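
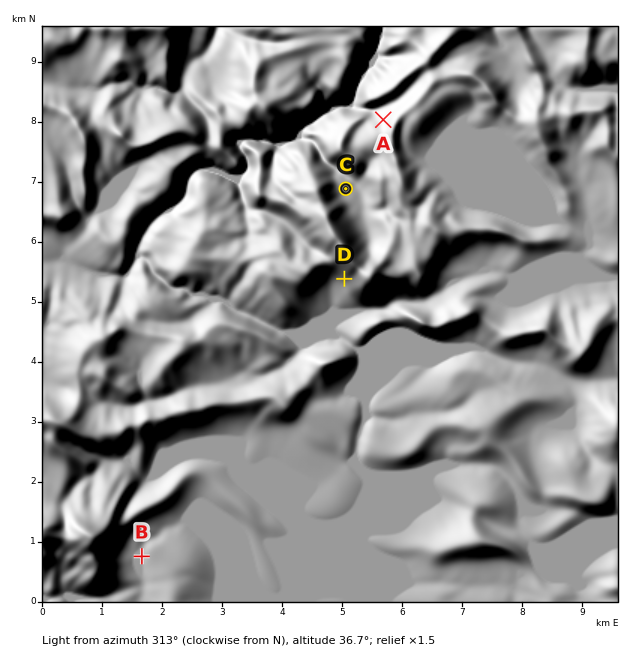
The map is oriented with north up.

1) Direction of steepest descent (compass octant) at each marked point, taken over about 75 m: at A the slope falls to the NW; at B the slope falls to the W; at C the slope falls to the NE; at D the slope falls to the SW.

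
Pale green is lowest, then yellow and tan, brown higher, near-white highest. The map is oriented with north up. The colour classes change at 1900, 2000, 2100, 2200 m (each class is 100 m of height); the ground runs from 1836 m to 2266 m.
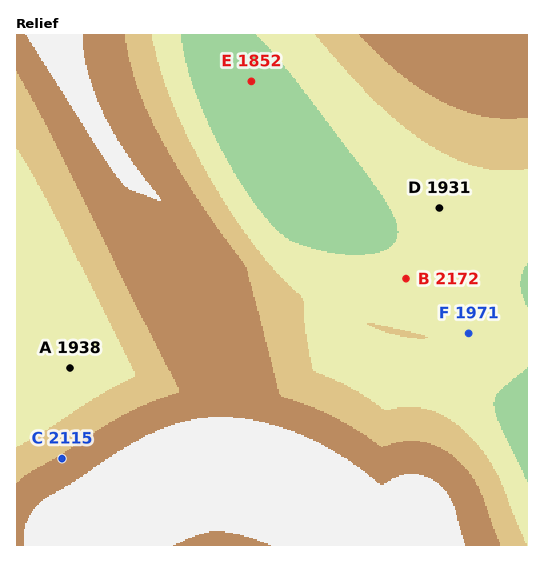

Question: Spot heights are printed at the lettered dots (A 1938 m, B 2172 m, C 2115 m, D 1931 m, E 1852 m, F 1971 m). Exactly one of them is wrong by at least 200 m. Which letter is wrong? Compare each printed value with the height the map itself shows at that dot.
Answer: B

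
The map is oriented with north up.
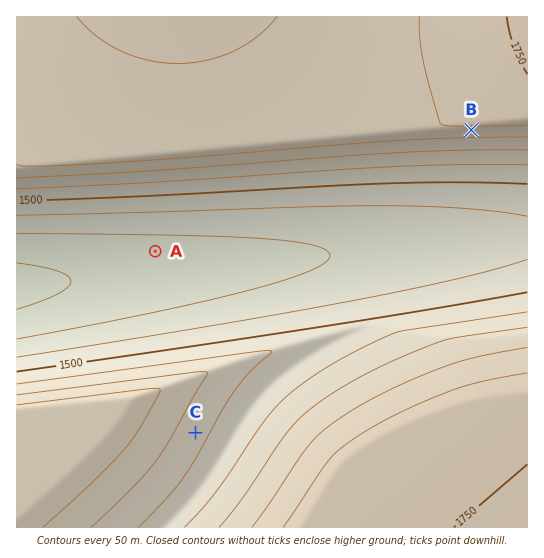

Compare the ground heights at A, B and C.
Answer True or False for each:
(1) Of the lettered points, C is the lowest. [False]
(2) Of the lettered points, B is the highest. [True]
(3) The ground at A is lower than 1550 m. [True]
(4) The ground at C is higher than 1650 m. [False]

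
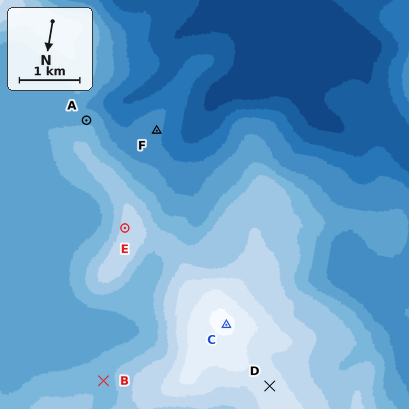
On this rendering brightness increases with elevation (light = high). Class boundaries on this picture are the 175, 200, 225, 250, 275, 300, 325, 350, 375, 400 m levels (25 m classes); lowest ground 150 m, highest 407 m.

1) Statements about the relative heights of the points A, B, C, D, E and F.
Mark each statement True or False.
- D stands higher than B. True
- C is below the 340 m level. False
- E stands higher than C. False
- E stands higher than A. True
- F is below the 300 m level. True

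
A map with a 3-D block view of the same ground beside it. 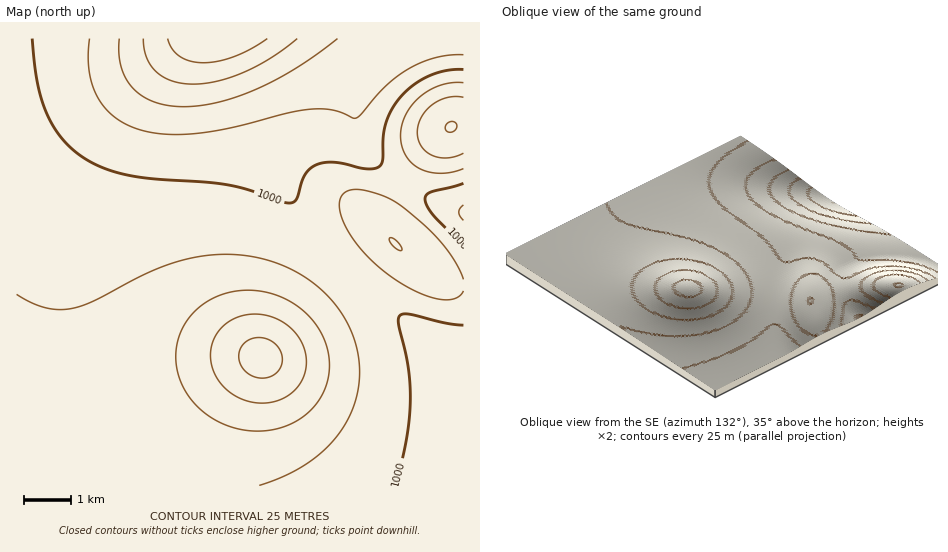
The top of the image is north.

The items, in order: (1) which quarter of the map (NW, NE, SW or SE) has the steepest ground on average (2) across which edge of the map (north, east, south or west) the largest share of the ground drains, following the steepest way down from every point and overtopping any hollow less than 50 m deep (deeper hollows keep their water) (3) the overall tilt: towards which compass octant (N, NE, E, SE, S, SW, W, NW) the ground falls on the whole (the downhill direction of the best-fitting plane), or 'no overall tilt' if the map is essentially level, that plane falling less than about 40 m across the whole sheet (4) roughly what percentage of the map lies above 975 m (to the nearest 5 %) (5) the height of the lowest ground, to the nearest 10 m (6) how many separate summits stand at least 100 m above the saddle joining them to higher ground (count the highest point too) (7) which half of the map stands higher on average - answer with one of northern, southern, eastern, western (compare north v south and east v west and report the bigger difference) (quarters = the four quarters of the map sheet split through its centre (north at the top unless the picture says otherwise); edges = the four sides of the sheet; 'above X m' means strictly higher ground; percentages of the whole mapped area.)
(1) The north-east quarter is the steepest part of the map.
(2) Drainage is mainly to the north: more ground falls towards that edge than towards any other.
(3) On the whole the ground falls towards the north.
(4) Roughly 85 % of the ground is higher than 975 m.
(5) The lowest point is down at roughly 880 m.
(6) There is 1 summit with 100 m or more of prominence.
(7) On average the southern half of the map is the higher ground.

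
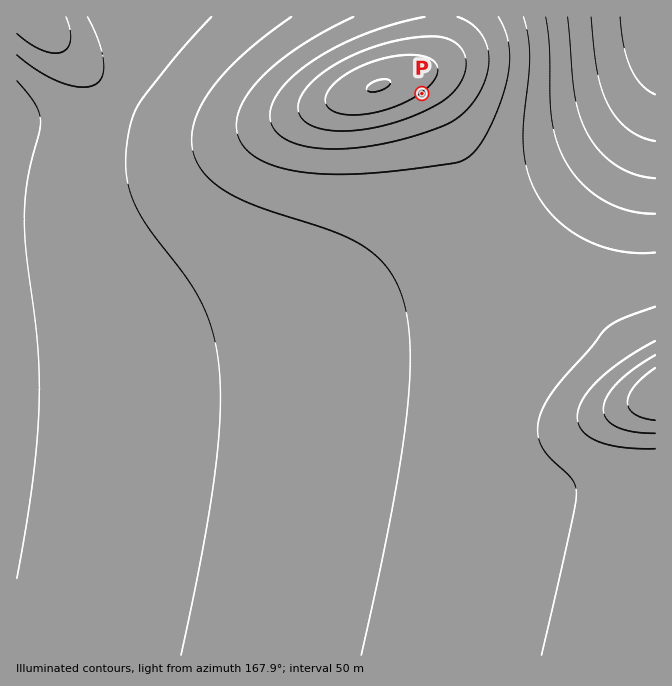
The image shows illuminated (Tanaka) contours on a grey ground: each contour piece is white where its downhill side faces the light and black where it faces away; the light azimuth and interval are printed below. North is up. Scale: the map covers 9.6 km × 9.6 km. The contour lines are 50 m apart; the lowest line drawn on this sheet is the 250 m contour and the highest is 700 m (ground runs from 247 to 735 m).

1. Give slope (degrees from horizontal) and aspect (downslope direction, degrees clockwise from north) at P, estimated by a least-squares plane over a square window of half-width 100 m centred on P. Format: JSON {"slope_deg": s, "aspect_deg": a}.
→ {"slope_deg": 10, "aspect_deg": 325}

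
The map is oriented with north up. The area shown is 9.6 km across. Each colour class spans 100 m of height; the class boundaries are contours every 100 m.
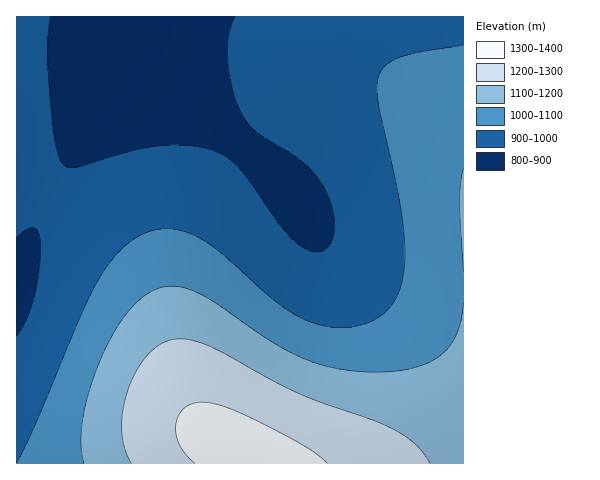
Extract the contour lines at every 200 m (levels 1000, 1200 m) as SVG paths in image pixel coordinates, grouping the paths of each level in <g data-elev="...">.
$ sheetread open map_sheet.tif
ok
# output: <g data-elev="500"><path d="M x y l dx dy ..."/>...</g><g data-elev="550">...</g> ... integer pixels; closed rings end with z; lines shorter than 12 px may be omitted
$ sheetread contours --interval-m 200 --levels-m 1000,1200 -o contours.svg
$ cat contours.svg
<g data-elev="1000"><path d="M463 45l-43 7-20 5-14 9-8 11-1 11 1 14 21 95 6 51-1 21-3 17-6 14-9 12-15 9-17 6-20 0-20-4-16-7-18-11-57-50-24-17-14-6-13-3-13 0-13 4-14 7-12 11-12 14-11 17-18 38-45 107-17 36"/></g><g data-elev="1200"><path d="M430 463l-7-10-8-9-23-16-20-8-74-27-90-48-15-5-13-1-15 3-13 9-12 14-10 20-7 22-1 21 2 19 7 16"/></g>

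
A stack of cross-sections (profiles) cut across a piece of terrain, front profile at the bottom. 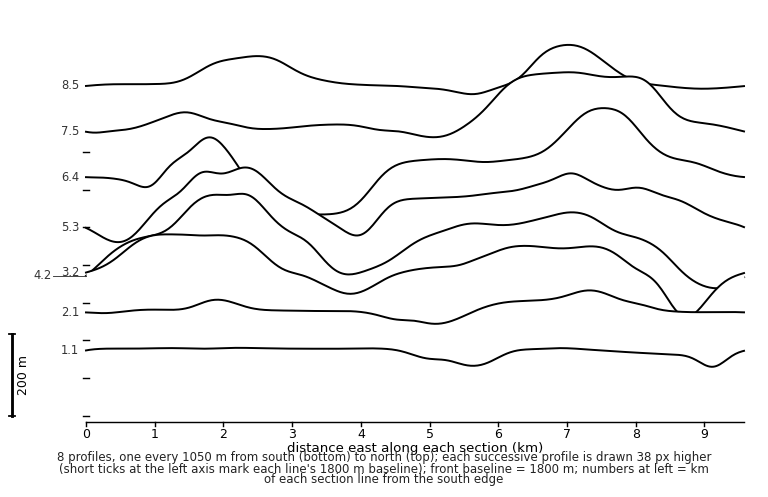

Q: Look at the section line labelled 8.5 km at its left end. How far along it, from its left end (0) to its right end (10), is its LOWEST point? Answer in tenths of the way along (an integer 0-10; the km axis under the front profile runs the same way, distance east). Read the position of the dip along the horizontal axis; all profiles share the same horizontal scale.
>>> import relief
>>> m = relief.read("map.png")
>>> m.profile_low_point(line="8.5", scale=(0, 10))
6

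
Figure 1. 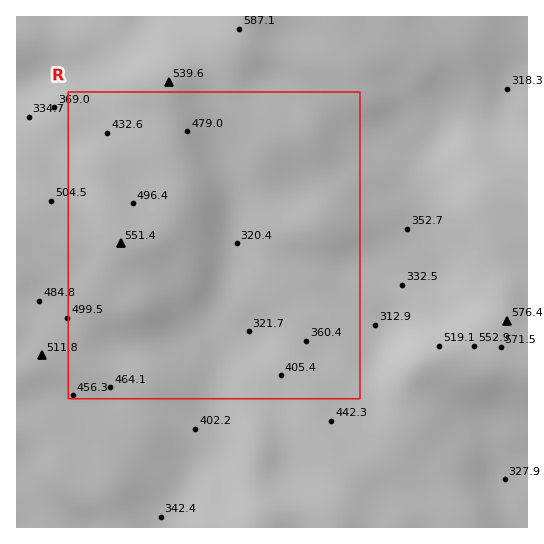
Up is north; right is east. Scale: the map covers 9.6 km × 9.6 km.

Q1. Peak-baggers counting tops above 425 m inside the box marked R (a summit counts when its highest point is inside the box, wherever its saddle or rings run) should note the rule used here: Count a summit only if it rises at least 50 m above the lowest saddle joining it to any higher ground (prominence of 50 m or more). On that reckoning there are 1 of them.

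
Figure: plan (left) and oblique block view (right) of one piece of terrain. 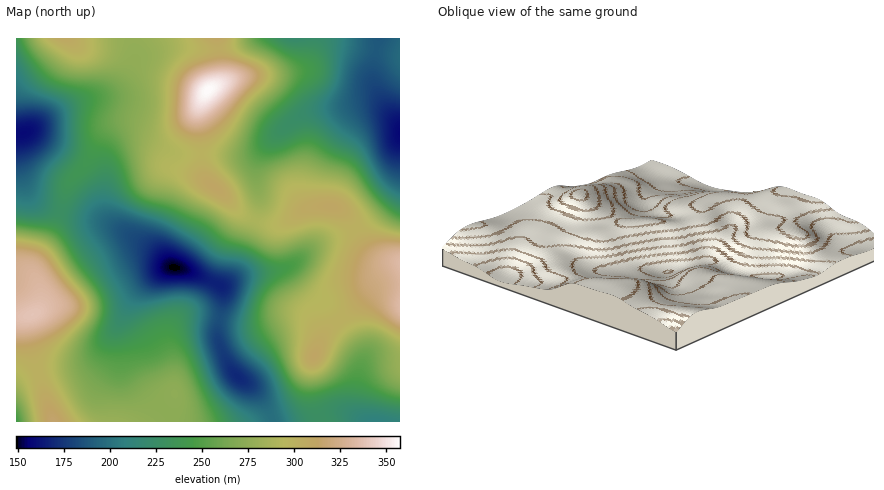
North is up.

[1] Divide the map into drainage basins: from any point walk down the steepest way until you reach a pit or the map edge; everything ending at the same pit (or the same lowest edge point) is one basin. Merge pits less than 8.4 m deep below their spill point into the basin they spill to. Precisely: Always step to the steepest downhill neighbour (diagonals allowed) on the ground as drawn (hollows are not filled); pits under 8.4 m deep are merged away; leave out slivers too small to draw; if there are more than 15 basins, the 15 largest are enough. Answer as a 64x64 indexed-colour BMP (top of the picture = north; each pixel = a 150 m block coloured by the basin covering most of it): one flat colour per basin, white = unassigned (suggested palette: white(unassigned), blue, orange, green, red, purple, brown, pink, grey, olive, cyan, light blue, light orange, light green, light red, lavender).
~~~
<image width="64" height="64" href="data:image/bmp;base64,Qk12CAAAAAAAAHYAAAAoAAAAQAAAAEAAAAABAAQAAAAAAAAIAAATCwAAEwsAABAAAAAAAAAA////ALR3HwAOf/8ALKAsACgn1gC9Z5QAS1aMAMJ34wB/f38AIr28AM++FwDox64AeLv/AIrfmACWmP8A1bDFAGZmZhERERERERERFERERERERERERBEREREVVVVVVVVVZmZmERERERERERERREREREREREREREEREVVVVVVVVVVmZmEREREREREREREUREREREREREREREERVVVVVVVVVWZmYRERERERERERERFERERERERERERERBFVVVVVVVVVZmZhEREREREREREREUREREREREREREREEVVVVVVVVVVmZhERERERERERERERREREREREREREREQRVVVVVVVVVWZmERERERERERERERFERERERERERERERBVVVVVVVVVVZmYREREREREREREREURERERERERERERERVVVVVVVVVVmZhERERERERERERERRERERERERERERERFVVVVVVVVVWZhERERERERERERERFEREREREREREREREVVVVVVVVVVZmEREREREREREREREURERERERERERERERFVVVVVVVVVmYRERERERERERERERREREREREREREREREVVVVVVVVVWZhERERERERERERERFERERERERERERERERVVVVVVVVVZhEREREREREREREREUREREREREREREREREVVVVVVVVVmERERERERERERERERRERERERERERERERERVVVVVVVVWYRERERERERERERERFEREREREREREREREQRVVVVVVVVZhERERERERERERERERRERERERBFEREREQREVVVVVVVU2EREREREREREREREREUREQRERERERREQREREVVVVVVTMzERERERERERERERERERERERERERERERERERFVVVVVMzMRERERERERERERERERERERERERERERERERERVVVVUzMxEREREREREREREREREREREREREREREREREREVVVVTMzERERERERERERERERERERERERERERERERERERFVVVMzMRERERERERERERERERERERERERERERERERERERFVUzMRERERERERERERERERERERERERERERERERERERERETMxERERERERERERERERERERERERERERERERERERERERMzEREREREREREREREREREREREREREREREREREREREREzMRERERERERERERERERERERERERERERERERERERERETMzERERERERERERERERERERERERERERERERERERESIiMzMRERERERERERERERERERERERERERERERERERESIiIzMzERERERERERERERERERERERERERERERERERESIiIjMzMRERERERERERERERERERERERERERERERERERIiIiMzMzERERERERERERERERERERERERERERERERERIiIiIzMzMREREREREREREREREREREREREREREREREREiIiIjMzMzERERERERERERERERERERERIiIhEREREREiIiIiMzMzMRERERERERERERERERERESIiIiIhEREREiIiIiIzMzMzERERERERERERERERERESIiIiIiIREREiIiIiIjMzMzMRERERERERERERERERESIiIiIiIiIiIiIiIiIiMzMzMxERERERERERERERERESIiIiIiIiIiIiIiIiIiIzMzMzERERERERERERERERESIiIiIiIiIiIiIiIiIiIjMzMzMxERERERERERERERESIiIiIiIiIiIiIiIiIiIiMzMzMzERERERERERERERESIiIiIiIiIiIiIiIiIiIiIzMzMzMxERERERERERERESIiIiIiIiIiIiIiIiIiIiIjMzMzMzMRERERERERERERIiIiIiIiIiIiIiIiIiIiIiMzMzMzMzEREREREREREREiIiIiIiIiIiIiIiIiIiIiIzMzMzMzMxERERERERERESIiIiIiIiIiIiIiIiIiIiIjMzMzMzMzERERERERERERIiIiIiIiIiIiIiIiIiIiIiMzMzMzMzMxEREREREREREiIiIiIiIiIiIiIiIiIiIiIzMzMzMzMzERERERERERESIiIiIiIiIiIiIiIiIiIiIjMzMzMzMzMxERERERERERIiIiIiIiIiIiIiIiIiIiIiMzMzMzMzMzMxERMzMxEREiIiIiIiIiIiIiIiIiIiIiIzMzMzMzMzMzMzMzMzMxEiIiIiIiIiIiIiIiIiIiIiIjMzMzMzMzMzMzMzMzMzMyIiIiIiIiIiIiIiIiIiIiIiMzMzMzMzMzMzMzMzMzMzIiIiIiIiIiIiIiIiIiIiIiIzMzMzMzMzMzMzMzMzMzMyIiIiIiIiIiIiIiIiIiIiIjMzMzMzMzMzMzMzMzMzMzIiIiIiIiIiIiIiIiIiIiIiMzMzMzMzMzMzMzMzMzMzMyIiIiIiIiIiIiIiIiIiIiIzMzMzMzMzMzMzMzMzMzMzMyIiIiIiIiIiIiIiIiIiIjMzMzMzMzMzMzMzMzMzMzMzIiIiIiIiIiIiIiIiIiIiMzMzMzMzMzMzMzMzMzMzMzMiIiIiIiIiIiIiIiIiIiIzMzMzMzMzMzMzMzMzMzMzMyIiIiIiIiIiIiIiIiIiIjMzMzMzMzMzMzMzMzMzMzMzIiIiIiIiIiIiIiIiIiIiMzMzMzMzMzMzMzMzMzMzMzMiIiIiIiIiIiIiIiIiIiIzMzMzMzMzMzMzMzMzMzMzMyIiIiIiIiIiIiIiIiIiIjMzMzMzMzMzMzMzMzMzMzMzIiIiIiIiIiIiIiIiIiIi"/>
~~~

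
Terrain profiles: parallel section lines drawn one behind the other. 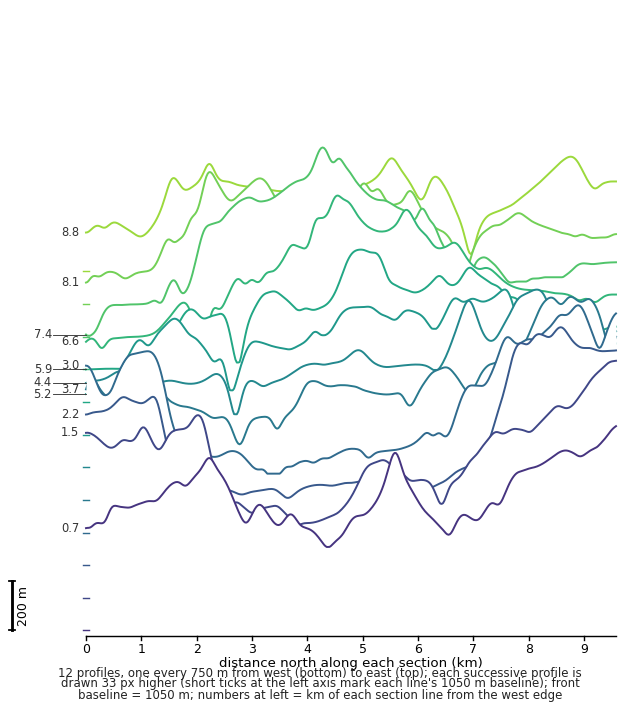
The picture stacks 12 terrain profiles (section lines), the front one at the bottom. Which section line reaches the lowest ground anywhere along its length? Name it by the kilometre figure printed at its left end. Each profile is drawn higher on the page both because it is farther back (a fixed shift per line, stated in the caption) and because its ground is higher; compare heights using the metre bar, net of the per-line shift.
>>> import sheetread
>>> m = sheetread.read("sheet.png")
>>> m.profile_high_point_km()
7.4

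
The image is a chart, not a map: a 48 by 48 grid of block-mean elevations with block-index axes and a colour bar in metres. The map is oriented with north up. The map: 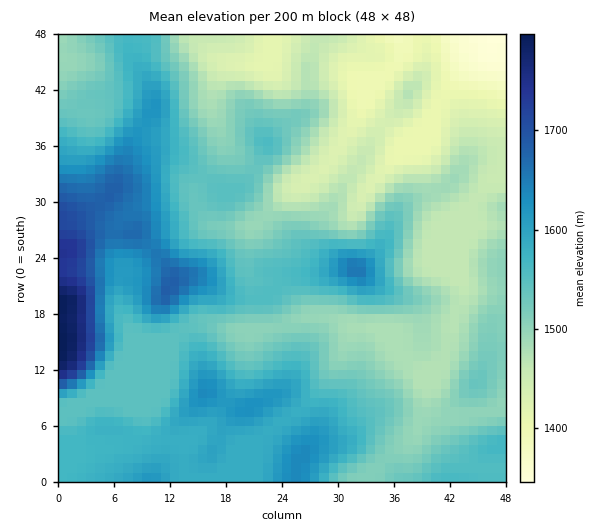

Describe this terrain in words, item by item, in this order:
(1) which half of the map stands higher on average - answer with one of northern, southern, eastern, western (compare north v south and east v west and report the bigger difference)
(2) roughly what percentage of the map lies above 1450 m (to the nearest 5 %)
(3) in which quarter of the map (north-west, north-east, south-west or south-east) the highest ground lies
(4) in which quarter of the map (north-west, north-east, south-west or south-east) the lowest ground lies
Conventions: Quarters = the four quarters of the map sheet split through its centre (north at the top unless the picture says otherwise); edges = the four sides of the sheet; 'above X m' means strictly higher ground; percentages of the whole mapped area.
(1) On average the western half of the map is the higher ground.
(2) About 85 % of the map lies above 1450 m.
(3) The highest point lies in the south-west quarter of the map.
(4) The lowest ground is in the north-east quarter.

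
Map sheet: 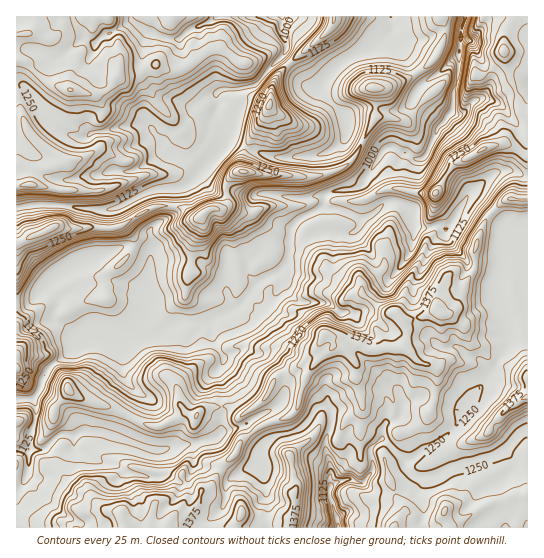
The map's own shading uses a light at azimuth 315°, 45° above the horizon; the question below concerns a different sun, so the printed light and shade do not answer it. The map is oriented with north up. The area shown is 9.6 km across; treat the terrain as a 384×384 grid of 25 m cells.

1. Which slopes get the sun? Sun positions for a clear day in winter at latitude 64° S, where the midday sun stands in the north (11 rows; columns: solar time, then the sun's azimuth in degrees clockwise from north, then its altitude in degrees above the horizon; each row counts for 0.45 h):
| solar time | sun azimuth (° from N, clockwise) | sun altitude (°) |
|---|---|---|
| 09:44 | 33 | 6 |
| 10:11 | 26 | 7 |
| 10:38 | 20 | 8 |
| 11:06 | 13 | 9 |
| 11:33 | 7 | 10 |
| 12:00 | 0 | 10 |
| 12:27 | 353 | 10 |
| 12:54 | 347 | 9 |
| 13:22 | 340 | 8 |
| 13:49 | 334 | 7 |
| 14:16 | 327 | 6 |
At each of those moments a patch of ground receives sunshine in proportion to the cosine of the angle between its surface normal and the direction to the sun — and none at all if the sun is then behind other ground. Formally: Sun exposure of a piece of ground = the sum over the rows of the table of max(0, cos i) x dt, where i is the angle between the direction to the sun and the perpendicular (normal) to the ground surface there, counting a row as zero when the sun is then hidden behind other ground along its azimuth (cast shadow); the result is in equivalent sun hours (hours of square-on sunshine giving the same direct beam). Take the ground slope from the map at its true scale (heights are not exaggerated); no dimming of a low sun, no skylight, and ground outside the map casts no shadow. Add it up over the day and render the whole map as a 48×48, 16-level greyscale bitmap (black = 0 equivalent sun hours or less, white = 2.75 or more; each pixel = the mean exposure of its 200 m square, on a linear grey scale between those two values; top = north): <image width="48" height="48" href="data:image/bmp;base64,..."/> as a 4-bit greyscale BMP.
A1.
<image width="48" height="48" href="data:image/bmp;base64,Qk32BAAAAAAAAHYAAAAoAAAAMAAAADAAAAABAAQAAAAAAIAEAAATCwAAEwsAABAAAAAAAAAAAAAAABEREQAiIiIAMzMzAERERABVVVUAZmZmAHd3dwCIiIgAmZmZAKqqqgC7u7sAzMzMAN3d3QDu7u4A////AEREVTMiRUVDJGYxNEQiEhRUZkNCNSNDQ1VoUjM1ZlV1Mkdld3YzQwM0Z0ZmNFMjQ1VleWast2VoYzV5aGM0YhEjRXZXlldkM2ZVd3q9y++5hUaqhlVDMVeVNFVol1RnZkZEasp2q5mkmnNnZWZ1MAEFRVVVVmREVjU0Z6u4NHiah2IDRERlIAASRWMiREVDRHWGVmRWq5iLmKgRMyNDIANCRjVTIRATMxIlRUVnYxATWKtyEnxgEBIjchI1QgAAIzMgM0QyEAAAATaWABN2JDIhIiESVmMAAhEwAAAAATQAERIlYgAUQzIiJlMRJXhQAaVDEAABSbuCQzNiFoQCQ0MSI0MjRFiTAGVHAAJHqoZFmlV6UDYxERIzIzRjM0WLUAFXE2irtiE2jLuHlSNBABI0MiIzIzRXmAIneImachA2aMuXZzJBABAiEREBEjNEMyIX/8qod1V5ZFiXeYMyABMhAAABEBIzV2MDzdqGaLvdtTVoq7hkEAIgAAJWMzMleWRWRFVERq7KqoM3VHlUIhQSESVndBFEWMh2MzMzNEVUVmeHmXmoM0aZd1VBABVURYyUIjMzMzNEREVnmampmd7FYzMAACNERIMhESIiMzIiIzRDR4m+/chYIUMAElNERCAAEhABMzIgARIzNGWM6xATiJlkZEZURAAAASIzMiIiESIiM1lRA1Eo/odnZURERAAAAAEzIiISEBIiNERmZohpm4iWRTM0RAAAAAAAESIjEBEjIzNERGeYOMioRFI0RAAAAAAAABEkIQASISMkVnq4Q7mbuXM0RAAAAAAAAAARAAAAEiI2iay2VEuO/SM0RBAAAAAAAAAAAAAAASImqru1ZUd6yYM0RJYgAAAAAAAAAAAAAAAjREV6hlViJqYzM63aeqipMAAjEQAAAAACIjRZqFMQA5khATAlYQACmBAGthEAAAAAEjETdxAgAEtQAAAAAAAABdy97/kwAAAAABIQAAAQAASkEgACMzMgABV4rKQAAAAAABN3MTaFEAA8zYiHVnm6YQASR4UAAAABAAAmrdzLIAAEulYxAAEjJ5dkNHuIru3MuDASRWaKUAAAAFVUVSECY1VEQ0r/tSI1isUQE0NqpiAAAVM3u6U1eFMzNDWVEAAAA3ogAAAp7+chFTOJZWiGREMyNERUAAAAEjZQAAEmrM3IZTdzIQATRCETRERGEAATRDNRAAIheJmHhFcyEAEREQAkQzM2UBWrpiERE1QgJVeJU2UhAAAhAAJTMyIkhG3blRAAATQAEQN2NVIQACMQABIAESERiphkQhAAABNBEgABNSAUaHZBEQAAAAAALIQAEkd3ZSAlExADNAFWdmVEQxARAAAABrEAATnf7bMCQ2QSMyREVVVFRVRWMQAjMYYAABWc3JhAM3gwE2UzRUdmZohnZCJ7tylQAAI1ZlZ0EohCNBAiNGOHh4lmd2Z5mJWZEAAjRERnMlRoZFRFRBEGhjEASJd3Z4VpoQATNEMSQjFWRFVEUyITUhIhAYy6qoh2dSESREMyIoI1Qw=="/>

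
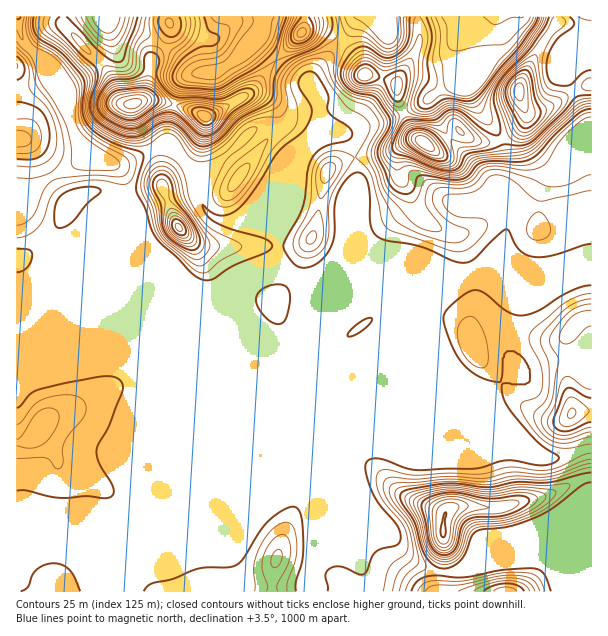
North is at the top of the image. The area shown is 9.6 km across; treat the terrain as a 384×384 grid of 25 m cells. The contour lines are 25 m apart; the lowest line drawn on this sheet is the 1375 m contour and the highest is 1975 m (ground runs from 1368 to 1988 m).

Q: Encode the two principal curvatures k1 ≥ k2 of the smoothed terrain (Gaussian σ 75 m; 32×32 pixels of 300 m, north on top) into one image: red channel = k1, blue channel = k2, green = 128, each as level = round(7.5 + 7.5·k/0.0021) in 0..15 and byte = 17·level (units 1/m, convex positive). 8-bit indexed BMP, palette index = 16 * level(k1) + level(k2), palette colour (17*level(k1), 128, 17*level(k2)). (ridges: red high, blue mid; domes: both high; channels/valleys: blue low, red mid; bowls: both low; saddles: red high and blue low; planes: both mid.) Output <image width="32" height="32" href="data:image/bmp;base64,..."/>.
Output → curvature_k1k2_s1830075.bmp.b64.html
<image width="32" height="32" href="data:image/bmp;base64,Qk02CAAAAAAAADYEAAAoAAAAIAAAACAAAAABAAgAAAAAAAAEAAATCwAAEwsAAAABAAAAAAAAAIAAABGAAAAigAAAM4AAAESAAABVgAAAZoAAAHeAAACIgAAAmYAAAKqAAAC7gAAAzIAAAN2AAADugAAA/4AAAACAEQARgBEAIoARADOAEQBEgBEAVYARAGaAEQB3gBEAiIARAJmAEQCqgBEAu4ARAMyAEQDdgBEA7oARAP+AEQAAgCIAEYAiACKAIgAzgCIARIAiAFWAIgBmgCIAd4AiAIiAIgCZgCIAqoAiALuAIgDMgCIA3YAiAO6AIgD/gCIAAIAzABGAMwAigDMAM4AzAESAMwBVgDMAZoAzAHeAMwCIgDMAmYAzAKqAMwC7gDMAzIAzAN2AMwDugDMA/4AzAACARAARgEQAIoBEADOARABEgEQAVYBEAGaARAB3gEQAiIBEAJmARACqgEQAu4BEAMyARADdgEQA7oBEAP+ARAAAgFUAEYBVACKAVQAzgFUARIBVAFWAVQBmgFUAd4BVAIiAVQCZgFUAqoBVALuAVQDMgFUA3YBVAO6AVQD/gFUAAIBmABGAZgAigGYAM4BmAESAZgBVgGYAZoBmAHeAZgCIgGYAmYBmAKqAZgC7gGYAzIBmAN2AZgDugGYA/4BmAACAdwARgHcAIoB3ADOAdwBEgHcAVYB3AGaAdwB3gHcAiIB3AJmAdwCqgHcAu4B3AMyAdwDdgHcA7oB3AP+AdwAAgIgAEYCIACKAiAAzgIgARICIAFWAiABmgIgAd4CIAIiAiACZgIgAqoCIALuAiADMgIgA3YCIAO6AiAD/gIgAAICZABGAmQAigJkAM4CZAESAmQBVgJkAZoCZAHeAmQCIgJkAmYCZAKqAmQC7gJkAzICZAN2AmQDugJkA/4CZAACAqgARgKoAIoCqADOAqgBEgKoAVYCqAGaAqgB3gKoAiICqAJmAqgCqgKoAu4CqAMyAqgDdgKoA7oCqAP+AqgAAgLsAEYC7ACKAuwAzgLsARIC7AFWAuwBmgLsAd4C7AIiAuwCZgLsAqoC7ALuAuwDMgLsA3YC7AO6AuwD/gLsAAIDMABGAzAAigMwAM4DMAESAzABVgMwAZoDMAHeAzACIgMwAmYDMAKqAzAC7gMwAzIDMAN2AzADugMwA/4DMAACA3QARgN0AIoDdADOA3QBEgN0AVYDdAGaA3QB3gN0AiIDdAJmA3QCqgN0Au4DdAMyA3QDdgN0A7oDdAP+A3QAAgO4AEYDuACKA7gAzgO4ARIDuAFWA7gBmgO4Ad4DuAIiA7gCZgO4AqoDuALuA7gDMgO4A3YDuAO6A7gD/gO4AAID/ABGA/wAigP8AM4D/AESA/wBVgP8AZoD/AHeA/wCIgP8AmYD/AKqA/wC7gP8AzID/AN2A/wDugP8A/4D/AHeHh4eHd4eIh4iIh3aGpnV2h4eGhpeotqS1x9i3hHd3h4eHh4eHh4d3h4eHhpe4hoWHh4eHhpKwkHSDg4SGh3d3h4eHd3d3d3eHh3d2h7iXhod3h4dzo/vWcneHh4d3h4d3d4eHh4eHh4eHd4eFp6eGd4eHdWOG+bVRgoKEh4eHh3d3h4eHh4eHh4d3h4eGl4eHh4aDldb69/X4+MaThYeHh4eHh4iHh4eHh4eHh4eHh4d3hbbm1rjItqbI6PfGhneHiIeHh4eHh4eHh4d3h4eHh4eWt4Vzg4JzdJWFdbbYh4aHh3d3d3eHh4eHh4eHh4eHh5eGdXaGhnaFhXRygZOnmId3h4d3d4eHh4eHh4eHh4eHh4eHd4d3d4eHhKamdIa4l4eIh3d3d4eHh4eHh4d3d3d3d4eHh4eHh4Wmt9q2hpeXl4eHh4eHh4eHh4eHd3eHh4eHh4eHh3eGl5Z1uKeHhoaHl4eHh4eHh4eHh4eHh4eHh4eHh4eHhoaHdna3dod3d3aGh4eHh4eHh4eHd4eHh4d3d4d3h4Wnl3d2hqZ2h4eHd4eHh4eHh4eHh4eHh4eHh4eHd3eGlqiHdoaXl4aHh4eHh4eHh4eHh3eHh4eHh4eXh4eHd4aYmIeHlpe4l4eHh4d3d3eHh3d3d4eHmIeHh4eHl4eHh4iIh4d2hZe4h4eHh4eHd4eHh4eHh5iIh3d3h4eHh4eHh4eHd3eGhZaGh4eIiIeHd3eEpoZ2hoeGhoeHh4d3d3d2h4eHh4eHhqiHd4eHh4eHcrS2h4eGdpamhYeHh3d2hYaGd4eHh4d3h5eHh4d3h4K098Wml5eGpsqVh4eGhoanqJeGhpiIh4d2hqeGd3d3gfr5gXR2h4eFx5aGhpeXuLeXl5eGmIiHh3eGqaiGh4WE9IKCpoSHd3a2lXaFlqamdXSFh3eHhnZ3h4WWqLino9npc4W4yISHdqW2dHSnyIRxk5R1doaHh4eGhpV0hHN0xsaDdIXIpnaHpeqUg6ajgMf3hFOElJaYl6iol3WDgpKhg5HDkITHhXaFpZWj5+X5+cPF1re2g3V3qJiWkZOl1oJAhPmlcISnhoeGdnRz+PvC19eixemFcnWHqIOg5+r7tsH2/faUgpSXhoaGZHPwcaTqooKm6eemU5aWdIDY+/r688WW1Pn4pYWGhKNztvhRoYKBxfrXlObVtnR0YrHFg+JhUHFipvaVZGWU+Pv06ZWGdXOS6vhjdbi2cXKn9YOE6KV1dZNylfWUcpO16ZPmpoWGl4GU9oR3hoCltvimg6e1xaemqIRzpPnGo6S1UoP4hXWGhnK25nWHsNrZtmRkhrfLuJWXp5WC+Oi2hIR1lPiVlqiWhmL32MY="/>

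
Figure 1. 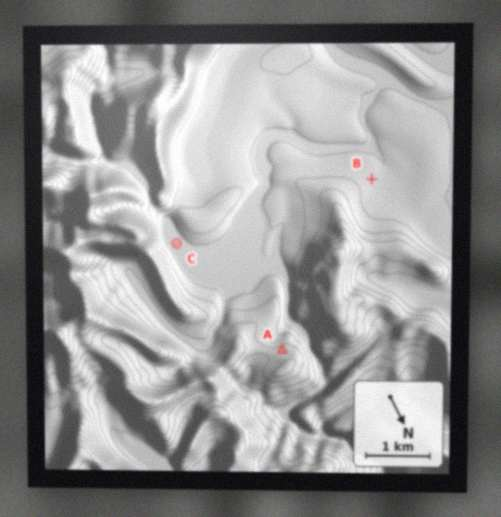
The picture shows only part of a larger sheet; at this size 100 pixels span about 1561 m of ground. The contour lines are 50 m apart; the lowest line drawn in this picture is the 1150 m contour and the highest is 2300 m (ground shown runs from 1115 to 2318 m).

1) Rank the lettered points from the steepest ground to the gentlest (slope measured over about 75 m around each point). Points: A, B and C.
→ A B C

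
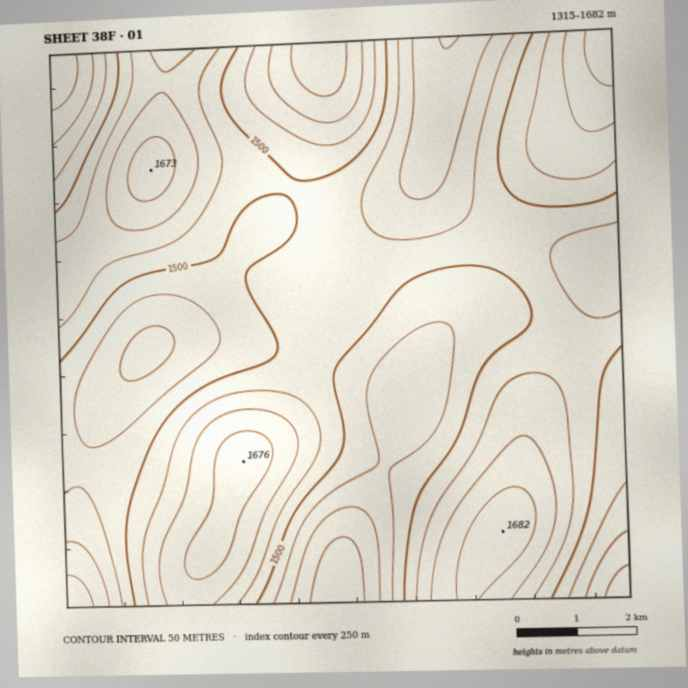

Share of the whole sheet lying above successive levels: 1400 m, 92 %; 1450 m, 78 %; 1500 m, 57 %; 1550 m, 31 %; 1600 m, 15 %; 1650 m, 4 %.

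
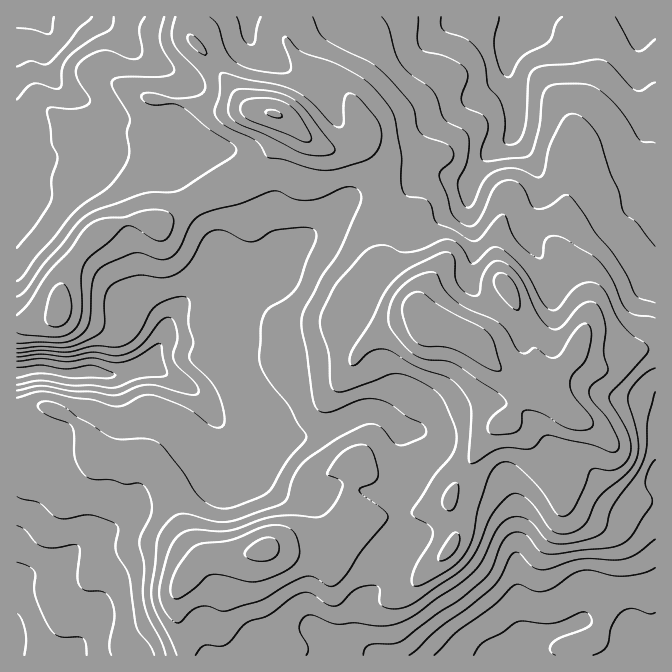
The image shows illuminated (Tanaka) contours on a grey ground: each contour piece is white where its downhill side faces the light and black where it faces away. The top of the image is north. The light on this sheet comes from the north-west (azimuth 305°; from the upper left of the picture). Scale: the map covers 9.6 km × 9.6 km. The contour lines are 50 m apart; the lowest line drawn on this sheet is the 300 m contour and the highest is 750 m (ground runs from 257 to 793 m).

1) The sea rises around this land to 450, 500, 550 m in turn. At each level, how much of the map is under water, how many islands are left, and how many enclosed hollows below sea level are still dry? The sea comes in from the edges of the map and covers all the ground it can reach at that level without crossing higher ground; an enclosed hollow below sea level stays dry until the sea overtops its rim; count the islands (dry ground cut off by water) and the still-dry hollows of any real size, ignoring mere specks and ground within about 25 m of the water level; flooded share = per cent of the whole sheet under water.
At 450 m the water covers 24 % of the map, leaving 0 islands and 0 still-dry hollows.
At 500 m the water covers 45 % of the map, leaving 0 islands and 0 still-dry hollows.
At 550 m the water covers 61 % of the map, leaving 0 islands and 0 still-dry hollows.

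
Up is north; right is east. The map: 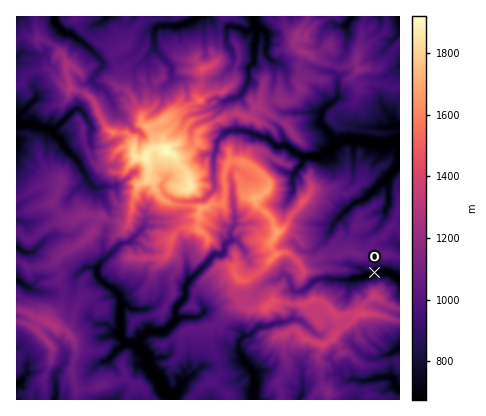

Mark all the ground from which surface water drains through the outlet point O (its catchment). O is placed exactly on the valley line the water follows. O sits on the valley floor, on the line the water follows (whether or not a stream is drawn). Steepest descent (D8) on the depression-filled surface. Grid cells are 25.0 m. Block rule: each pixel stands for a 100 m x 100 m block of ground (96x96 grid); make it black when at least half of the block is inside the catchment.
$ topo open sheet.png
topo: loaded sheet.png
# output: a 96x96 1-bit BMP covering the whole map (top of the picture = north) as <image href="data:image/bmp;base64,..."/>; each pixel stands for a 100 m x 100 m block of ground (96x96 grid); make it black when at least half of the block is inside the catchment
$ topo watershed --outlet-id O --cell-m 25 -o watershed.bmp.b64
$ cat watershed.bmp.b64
<image width="96" height="96" href="data:image/bmp;base64,Qk2+BAAAAAAAAD4AAAAoAAAAYAAAAGAAAAABAAEAAAAAAIAEAAATCwAAEwsAAAIAAAAAAAAA////AAAAAAAAAAAAAAAAAAAAAAAAAAAAAAAAAAAAAAAAAAAAAAAAAAAAAAAAAAAAAAAAAAAAAAAAAAAAAAAAAAAAAAAAAAAAAAAAAAAAAAAAAAAAAAAAAAAAAAAAAAAAAAAAAAAAAAAAAAAAAAAAAAAAAAAAAAAAAAAAAAAAAAAAAAAAAAAAAAAAAAAAAAAAAAAAAAAAAAAAAAAAAAAAAAAAAAAAAAAAAAAAAAAAAAAAAAAAAAAAAAAAAAAAAAAAAAAAAAAAAAAAAAAAAAAAAAAAAAAAAAAAAAAAAAAAAAAAAAAAAAAAAAAAAAAAAAAAAAAAAAAAAAAAAAAAAAAAAAAAAAAAAAAAAAAAAAAA/AAAAAAAAAAAEAAB/gAAAAAAAAAA/gAD/gAAAAAAAAAA/z+H/wAAAAAAAAAA/////4AAAAAAAAAB/////8AAAAAAAAAB/////+AAAAAAAAAB/////+AAAAAAAAAA/////+AAAAAAAAAAH////8AAAAAAAAAAD////8AAAAAAAAAAA////4AAAAAAAAAAA////wAAAAAAAAAAAf///wAAAAAAAAAAAPwP/wAAAAAAAAAAAHgAeAAAAAAAAAAAAAAAAAAAAAAAAAAAAAAAAAAAAAAAAAAAAAAAAAAAAAAAAAAAAAAAAAAAAAAAAAAAAAAAAAAAAAAAAAAAAAAAAAAAAAAAAAAAAAAAAAAAAAAAAAAAAAAAAAAAAAAAAAAAAAAAAAAAAAAAAAAAAAAAAAAAAAAAAAAAAAAAAAAAAAAAAAAAAAAAAAAAAAAAAAAAAAAAAAAAAAAAAAAAAAAAAAAAAAAAAAAAAAAAAAAAAAAAAAAAAAAAAAAAAAAAAAAAAAAAAAAAAAAAAAAAAAAAAAAAAAAAAAAAAAAAAAAAAAAAAAAAAAAAAAAAAAAAAAAAAAAAAAAAAAAAAAAAAAAAAAAAAAAAAAAAAAAAAAAAAAAAAAAAAAAAAAAAAAAAAAAAAAAAAAAAAAAAAAAAAAAAAAAAAAAAAAAAAAAAAAAAAAAAAAAAAAAAAAAAAAAAAAAAAAAAAAAAAAAAAAAAAAAAAAAAAAAAAAAAAAAAAAAAAAAAAAAAAAAAAAAAAAAAAAAAAAAAAAAAAAAAAAAAAAAAAAAAAAAAAAAAAAAAAAAAAAAAAAAAAAAAAAAAAAAAAAAAAAAAAAAAAAAAAAAAAAAAAAAAAAAAAAAAAAAAAAAAAAAAAAAAAAAAAAAAAAAAAAAAAAAAAAAAAAAAAAAAAAAAAAAAAAAAAAAAAAAAAAAAAAAAAAAAAAAAAAAAAAAAAAAAAAAAAAAAAAAAAAAAAAAAAAAAAAAAAAAAAAAAAAAAAAAAAAAAAAAAAAAAAAAAAAAAAAAAAAAAAAAAAAAAAAAAAAAAAAAAAAAAAAAAAAAAAAAAAAAAAAAAAAAAAAAAAAAAAAAAAAAAAAAAAAAAAAAAAAAAAAAAAAAAAAAAAAAAAAAAAAAAAAAAAAAAAAAAAAAAAAAAAAAAAAAAAAAAAAAAAAAAAAAAAAAAAAAAAAA="/>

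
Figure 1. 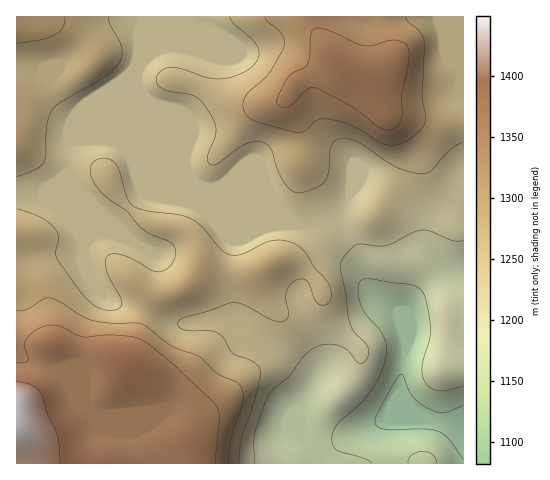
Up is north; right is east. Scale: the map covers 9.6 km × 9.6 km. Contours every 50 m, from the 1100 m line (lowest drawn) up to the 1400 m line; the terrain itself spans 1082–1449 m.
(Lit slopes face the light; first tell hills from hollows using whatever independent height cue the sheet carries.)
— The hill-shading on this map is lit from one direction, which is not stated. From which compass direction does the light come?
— NW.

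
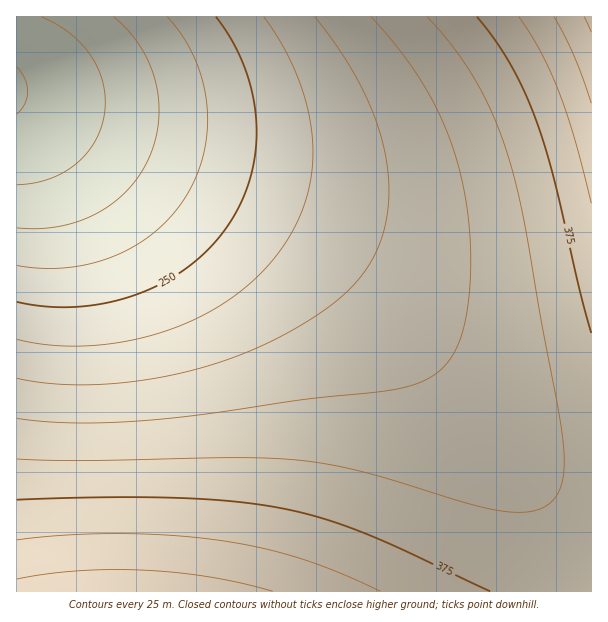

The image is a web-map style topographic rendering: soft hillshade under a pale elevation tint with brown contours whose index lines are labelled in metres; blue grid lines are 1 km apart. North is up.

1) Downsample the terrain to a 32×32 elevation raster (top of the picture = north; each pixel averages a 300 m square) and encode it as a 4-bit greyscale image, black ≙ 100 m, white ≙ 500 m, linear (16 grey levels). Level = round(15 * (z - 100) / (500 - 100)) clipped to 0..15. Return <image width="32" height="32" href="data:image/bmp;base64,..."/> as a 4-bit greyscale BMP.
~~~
<image width="32" height="32" href="data:image/bmp;base64,Qk12AgAAAAAAAHYAAAAoAAAAIAAAACAAAAABAAQAAAAAAAACAAATCwAAEwsAABAAAAAAAAAAAAAAABEREQAiIiIAMzMzAERERABVVVUAZmZmAHd3dwCIiIgAmZmZAKqqqgC7u7sAzMzMAN3d3QDu7u4A////AMzN3d3MzMzMzLu7u6qqqqrMzMzMzMzMy7u7u6qqqqqqvMzMzMy7u7u7u6qqqqqqqru7u7u7u7u7uqqqqqqqmaq7u7u7u7u6qqqqqqqZmZmaqqqqqqqqqqqqqqmZmZmZmqqqqqqqqqqqqpmZmZmZmZqZmZmZmZmZmZmZmZmZmZmamZmZmZmZmZmZmZmZmZmZmoiIiIiJmZmZmZmZmZmZmZqIiIiIiIiIiJmZmZmZmZmaiIiIiIiIiIiIiIiJmZmZqnd3d3d3iIiIiIiIiJmZmap3d3d3d3d4iIiIiIiJmZmqZmZmZnd3d3iIiIiIiZmZqmZmZmZmd3d3eIiIiImZmqpVVVVmZmZ3d3eIiIiJmZqqVVVVVWZmZ3d3eIiIiJmaqkRFVVVVZmZ3d3eIiIiZmqtERERVVVZmZ3d3iIiJmZqrRERERVVWZmd3d3iIiZmaqzMzRERVVWZmd3d4iImZqqszMzRERVVmZnd3eIiJmaq7MzMzRERVVmZ3d3iIiZmquyIzMzREVVZmd3eIiImZqrsiIzM0RFVWZnd3iIiZmqq8IiIzNERVVmZ3d4iImZqrvCIiMzREVVZmd3iIiZmqq7wiIjM0RFVWZ3d4iImZqrvMIiMzNEVVZmd3iIiZmqq7zCIzM0RFVWZnd4iJmaqrvM0zMzREVVZmd3iImZmqu7zN"/>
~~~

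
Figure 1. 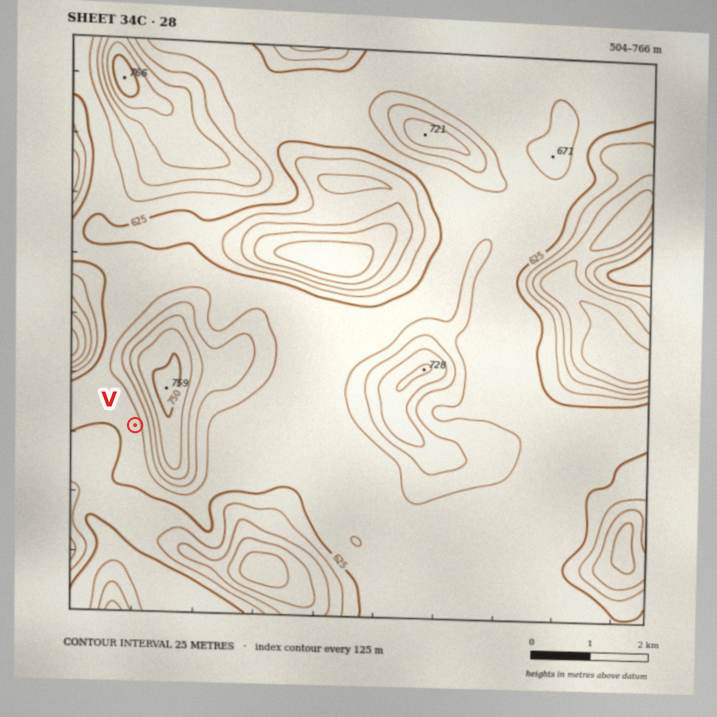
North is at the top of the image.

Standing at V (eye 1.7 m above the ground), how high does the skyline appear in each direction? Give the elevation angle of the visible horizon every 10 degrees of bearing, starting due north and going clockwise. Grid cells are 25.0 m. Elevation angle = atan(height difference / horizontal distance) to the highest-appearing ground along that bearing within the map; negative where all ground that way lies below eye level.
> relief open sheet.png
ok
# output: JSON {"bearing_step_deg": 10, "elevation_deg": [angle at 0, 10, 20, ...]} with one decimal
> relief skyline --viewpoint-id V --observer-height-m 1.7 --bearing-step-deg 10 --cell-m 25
{"bearing_step_deg": 10, "elevation_deg": [4.2, 6.1, 7.8, 9.2, 10.4, 11.2, 11.8, 12.2, 12.3, 12.0, 11.5, 10.7, 9.5, 8.0, 6.1, 3.4, 1.1, -0.0, 0.4, 0.7, -0.3, -0.8, -1.5, -1.4, -1.4, -1.7, -1.2, -0.5, -0.2, -0.2, -0.2, -0.1, -0.1, 0.1, 0.7, 2.1]}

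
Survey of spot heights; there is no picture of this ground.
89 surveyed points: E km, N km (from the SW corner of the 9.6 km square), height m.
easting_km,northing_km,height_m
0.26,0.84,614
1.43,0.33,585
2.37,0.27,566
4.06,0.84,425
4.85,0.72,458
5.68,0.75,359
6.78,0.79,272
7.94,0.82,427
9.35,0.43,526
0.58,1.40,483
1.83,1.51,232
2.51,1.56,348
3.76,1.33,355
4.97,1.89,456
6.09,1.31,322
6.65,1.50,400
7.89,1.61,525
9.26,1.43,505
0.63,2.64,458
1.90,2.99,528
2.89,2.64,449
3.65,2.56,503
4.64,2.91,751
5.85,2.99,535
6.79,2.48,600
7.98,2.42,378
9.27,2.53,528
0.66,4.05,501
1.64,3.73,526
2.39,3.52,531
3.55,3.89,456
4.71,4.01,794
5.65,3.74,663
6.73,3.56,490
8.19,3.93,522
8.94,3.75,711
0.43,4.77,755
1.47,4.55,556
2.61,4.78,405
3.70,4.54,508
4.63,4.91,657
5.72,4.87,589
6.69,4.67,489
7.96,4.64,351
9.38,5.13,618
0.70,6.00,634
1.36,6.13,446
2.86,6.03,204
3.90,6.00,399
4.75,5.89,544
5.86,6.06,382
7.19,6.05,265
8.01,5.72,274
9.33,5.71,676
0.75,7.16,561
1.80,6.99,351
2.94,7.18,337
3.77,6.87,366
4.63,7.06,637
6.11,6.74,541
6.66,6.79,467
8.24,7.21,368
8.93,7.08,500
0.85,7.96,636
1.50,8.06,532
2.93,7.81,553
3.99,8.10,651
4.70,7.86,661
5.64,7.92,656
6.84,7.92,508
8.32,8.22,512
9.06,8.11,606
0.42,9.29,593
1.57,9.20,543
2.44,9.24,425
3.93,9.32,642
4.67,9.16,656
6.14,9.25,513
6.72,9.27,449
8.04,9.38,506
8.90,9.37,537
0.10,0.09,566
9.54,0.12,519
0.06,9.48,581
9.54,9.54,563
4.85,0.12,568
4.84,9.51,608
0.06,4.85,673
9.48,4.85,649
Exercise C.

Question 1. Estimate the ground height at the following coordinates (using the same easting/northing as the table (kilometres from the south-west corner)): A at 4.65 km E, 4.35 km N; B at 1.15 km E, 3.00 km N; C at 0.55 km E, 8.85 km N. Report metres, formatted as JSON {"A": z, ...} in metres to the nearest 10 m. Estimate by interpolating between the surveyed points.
{"A": 780, "B": 470, "C": 580}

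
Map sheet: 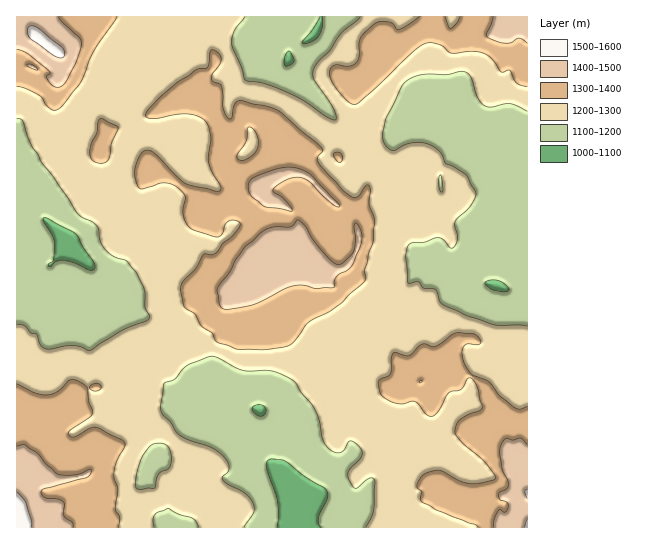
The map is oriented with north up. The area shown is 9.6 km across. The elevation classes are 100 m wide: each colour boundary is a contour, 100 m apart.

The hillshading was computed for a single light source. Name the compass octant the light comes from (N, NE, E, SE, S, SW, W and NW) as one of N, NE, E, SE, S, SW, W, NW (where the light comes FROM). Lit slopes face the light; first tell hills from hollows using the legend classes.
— S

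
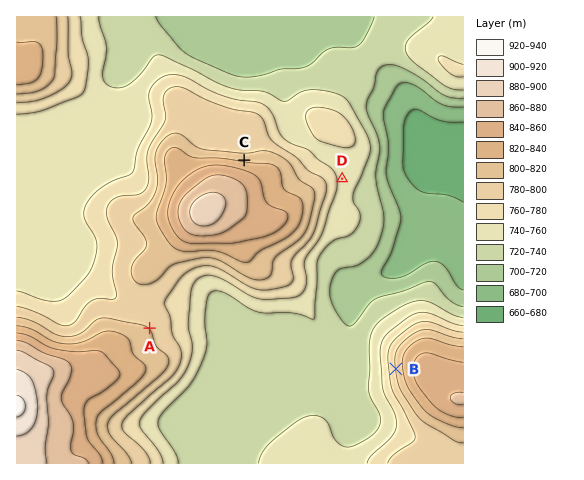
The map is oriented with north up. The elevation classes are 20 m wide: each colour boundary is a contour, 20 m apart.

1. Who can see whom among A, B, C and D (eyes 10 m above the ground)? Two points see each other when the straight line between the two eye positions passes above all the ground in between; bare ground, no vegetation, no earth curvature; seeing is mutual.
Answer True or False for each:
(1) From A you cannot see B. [False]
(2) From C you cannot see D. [True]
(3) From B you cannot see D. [False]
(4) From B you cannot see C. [True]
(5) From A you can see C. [False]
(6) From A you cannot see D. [True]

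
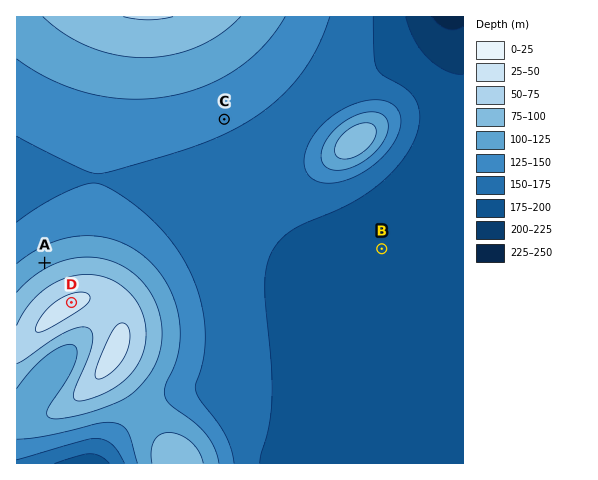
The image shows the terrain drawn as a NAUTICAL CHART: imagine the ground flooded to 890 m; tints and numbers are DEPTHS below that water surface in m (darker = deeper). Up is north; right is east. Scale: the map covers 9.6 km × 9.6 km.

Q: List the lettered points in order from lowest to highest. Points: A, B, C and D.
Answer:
B C A D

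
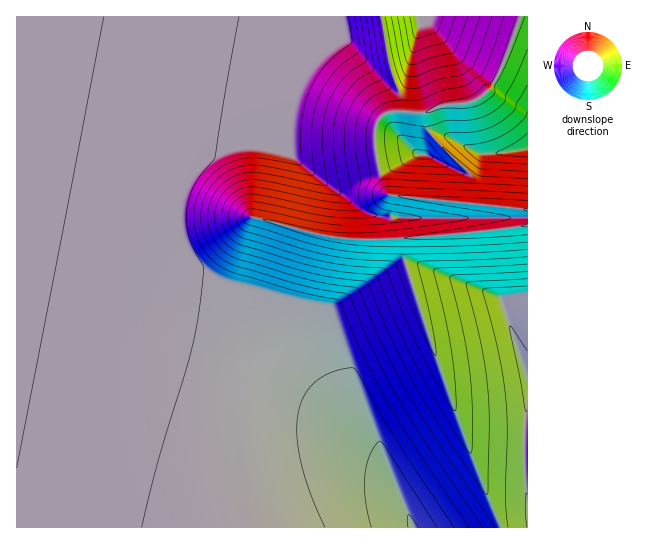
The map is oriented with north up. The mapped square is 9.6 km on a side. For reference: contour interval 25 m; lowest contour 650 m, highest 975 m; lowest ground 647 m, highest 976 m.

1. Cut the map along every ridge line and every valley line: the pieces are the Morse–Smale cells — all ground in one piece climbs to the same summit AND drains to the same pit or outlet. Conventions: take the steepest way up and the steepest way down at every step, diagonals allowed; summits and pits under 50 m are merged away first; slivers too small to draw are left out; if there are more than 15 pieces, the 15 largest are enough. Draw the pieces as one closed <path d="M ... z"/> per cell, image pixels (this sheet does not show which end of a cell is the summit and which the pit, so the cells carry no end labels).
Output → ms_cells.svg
<path d="M381 16l-365 1 1 511 511-1 0-317-123-13-18-4-11-36-1-27 4-11 6-6 16-3 0-12-10-28z"/><path d="M527 16l-7 1-17 49-11 20-11 11-12 6-27 2-15 8 0 13 2 7 42 42 0 29 57 5z"/><path d="M519 16l-137 0 7 49 11 28 1 17 2 2 26 0 13-7 27-2 12-6 11-11 11-20 17-47z"/><path d="M401 111l-16 2-6 6-4 11 1 27 11 36 7 3 76 8 1-29-42-42-2-7 0-13z"/>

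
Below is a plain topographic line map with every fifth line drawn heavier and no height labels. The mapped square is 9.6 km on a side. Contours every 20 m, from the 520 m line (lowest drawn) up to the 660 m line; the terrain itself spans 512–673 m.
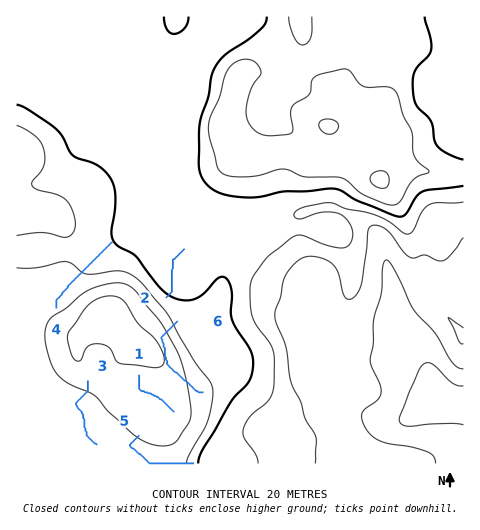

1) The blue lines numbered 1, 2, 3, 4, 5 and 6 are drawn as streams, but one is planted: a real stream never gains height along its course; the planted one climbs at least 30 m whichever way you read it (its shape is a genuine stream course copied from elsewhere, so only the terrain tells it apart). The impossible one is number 6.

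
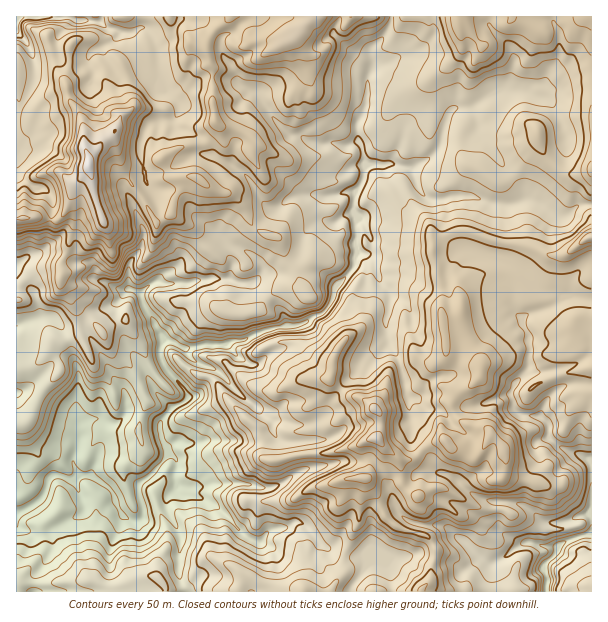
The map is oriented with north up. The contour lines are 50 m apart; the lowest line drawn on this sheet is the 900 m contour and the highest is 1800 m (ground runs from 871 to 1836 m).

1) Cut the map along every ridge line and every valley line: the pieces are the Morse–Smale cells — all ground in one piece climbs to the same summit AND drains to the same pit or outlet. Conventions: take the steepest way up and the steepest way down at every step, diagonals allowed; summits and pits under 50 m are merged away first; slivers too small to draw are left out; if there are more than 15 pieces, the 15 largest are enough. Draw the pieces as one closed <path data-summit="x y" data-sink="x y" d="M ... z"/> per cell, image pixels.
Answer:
<path data-summit="89 165" data-sink="17 513" d="M111 136l-6 3-15 17 0 12-16 17-4 18-8 13-5 4-7 1-2 10 0 12-4 6-18 9-10 8 0 102 11-1 11-5 5-3 7-11 10 17 0 7-22 24-10 24-5 4-7 1 1 167 17-1 0-13 12-17 6-13-2-17 32-18 2-12-10-19 4-7 12 0 12 7 12 12 7 19 8 7 11 0 4-10-6-24 24-22 7-11-1-6 2-2 6-3 19 2 9-4 50 0 13-6 5-5 0-7-20-19-12-7-19-23-24-11-7-5-4-7 15-6 26 0 4-2 14-2 21-10 37-6 11-8 9-3 9-13 4-13 18-20 2-13 10-1 6-5-2-12-16-24 0-20-9 0-13 4-32-2-12 5-16 12-25 25-5 13-3-1-7 10 0 11-4 9-19 0-18 5-36-1-15 12-8-4-4-2 0-21 4-7 8-11 4-9 0-10-12-27 7-9-17-24z"/><path data-summit="89 165" data-sink="17 17" d="M180 16l-164 1 0 156 17 14 9 1 8 7 1 25 6 0 5-4 8-13 4-18 16-17 0-12 20-20 4 2 8 32 10 15 8 9 8-6-8-30 0-15 4-9 8-12 10-2 9 1 9-11 0-8-20-16-2-30-6-18 6 0 12-4 10-13z"/><path data-summit="459 17" data-sink="17 513" d="M552 16l-160 0-6 17-16 18 3 8 0 9-6 15-1 24-10 18 2 16 4 6 4 17 32 0 13 5 18-11 9-8 10-36 5-5 18-1 30-18 29 2 12-6 17-30 0-23-6-10z"/><path data-summit="314 17" data-sink="17 513" d="M390 16l-159 0-19 16-6 9-1 9 7 18 0 9 24 5 21 10 14 24 19 18 10 2 17 8 33 1 8-4-2-16 10-18 1-24 6-15 0-9-3-8 16-18 5-10z"/><path data-summit="330 378" data-sink="17 513" d="M362 253l-6 1-2 13-18 20-4 13-9 13-9 3-11 8-37 6-21 10-8 0-10 4-26 0-13 4-2 2 1 3 10 9 24 11 19 23 12 7 18 17 27 6 18-4 11-9 5-12 13-18 12-11 8-13 24-17-2-25 4-9 0-15-10-11-8-24z"/><path data-summit="377 438" data-sink="17 513" d="M389 343l-15 7-10 9-8 13-12 11-13 18-5 12-14 11-15 2-13-5-11 0-1 8-5 5-13 6-50 0-9 4-19-2-6 3-2 7 8 9 0 25 25 1 6-3 30-2 30 6 11-2 15-11 16-7 30-6 23 0 5-4-1-15 3-4 8 0 24 21 13-2 8-9-12-14 0-25-6-32-6-19z"/><path data-summit="377 438" data-sink="17 513" d="M470 108l-14 0-8 6-10 36-9 8-15 10-3 1-13-5-32 1-4 17-7 10-1 20 8 10 10 18-2 11-8 3 10 4 8 19 21-1 10 2 12 8 14 0 3-2-7-27 0-15 13-6 0-29-2-6 2-3 27-2 18 8 12 1 7 0 14-5-4-14-42-54 0-12-3-7z"/><path data-summit="159 579" data-sink="17 513" d="M170 454l-32 32 6 24-4 10-14-2-5-5-11-24-17-13-15-1-4 4 10 22 0 9-7 7-27 14 2 17-6 13-12 17 1 14 151-1-8-19 3-33-15-35 2-7 8-9 0-27z"/><path data-summit="198 179" data-sink="17 513" d="M203 144l-24 4-17 10 6 13 5 5 14 1-3 2-3 10-6 8-3 16-2 3-14 7-16-29-8 7 12 29-2 16-10 14-4 7 0 21 4 2 8 4 15-12 36 1 18-5 19 0 7-26 4-4 3 1 5-13 29-27-10-4-6-5-10-20-10-10-10-7-18-9-5 0z"/><path data-summit="303 591" data-sink="17 513" d="M179 487l-11 10-2 7 15 35-3 33 8 20 164 0 2-7 16-22-2-7-21 2-12-5-9-6-22-24-9 0-6 5-14 1-6 3-7 10-6-1-6-3-33-33z"/><path data-summit="446 441" data-sink="546 584" d="M509 394l-27 10-21 4-7 3 8 11 24 6 4 4 0 5-13 19-6 0-7-5-9-1-11-10-6 0-12 6-2 4 6 8 4 12 18 6 16 16 14 7 40 6 24 18 14 0 24-9 7 0 1-53-35-16-9-8 0-12-8-9-18-1-6-3z"/><path data-summit="377 438" data-sink="546 584" d="M377 439l-8 0-3 4 1 15 5 0 10 13 14 36-7-1-7 4 3 6 13 12 30 8 8 13-1 10 15 3 11 8 4 0 15-12 12 6 12-6 20-16 9 0 13 5 12 0 11-7 23-7-1-19-7 0-24 9-14 0-24-18-10-3-20 0-19-8-21-18-15-4-7-14-7-8-12 10-10 0z"/><path data-summit="215 120" data-sink="17 513" d="M221 78l-9 0 0 29 5 22-5 8-8 7 1 8 25 11 10 7 10 10 8 15 8 10 9 3 7-3 6-6 12-5 32 2 13-4 11 0 2-3 4-7 4-14-4-21-3-5-9 3-33-1-17-8-7 0-11-8-11-12-14-24-21-10z"/><path data-summit="480 377" data-sink="546 584" d="M473 250l-12 0-5 4-6 10-2 14-8 7 2 33 5 1 13-4 0 17 21 31-3 17-8 6-11 5-7 7-1 9 2 3 29-6 21-8 8-1 5-12 10-11 3-7 0-29-7-16 8-7 24-7 8-9-23-8-18-19-14-10z"/><path data-summit="365 479" data-sink="17 513" d="M368 458l-6 4-23 0-30 6-16 7-9 7-17 6-30-6-57 6 35 17 33 33 6 3 6 1 6-9 7-4 14-1 6-5 9 0 22 24 9 6 12 5 21-2 2 3 4-8 0-32 8-9-2-13-12-18 2-5z"/>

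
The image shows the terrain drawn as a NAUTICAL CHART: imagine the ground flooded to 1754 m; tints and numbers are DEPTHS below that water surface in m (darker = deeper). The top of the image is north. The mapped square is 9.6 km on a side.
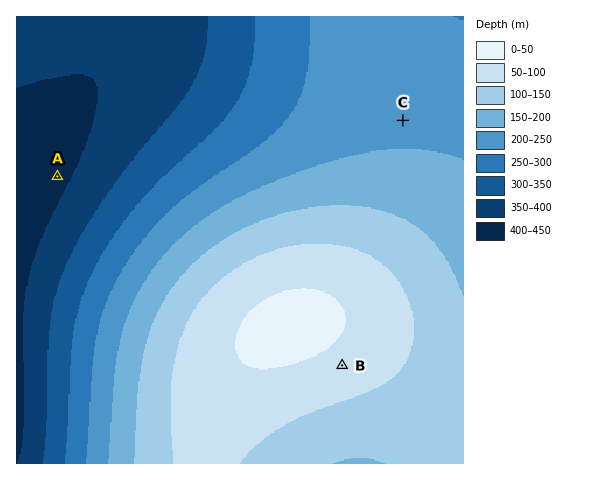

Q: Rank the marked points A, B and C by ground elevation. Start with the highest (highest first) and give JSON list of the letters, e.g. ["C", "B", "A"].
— ["B", "C", "A"]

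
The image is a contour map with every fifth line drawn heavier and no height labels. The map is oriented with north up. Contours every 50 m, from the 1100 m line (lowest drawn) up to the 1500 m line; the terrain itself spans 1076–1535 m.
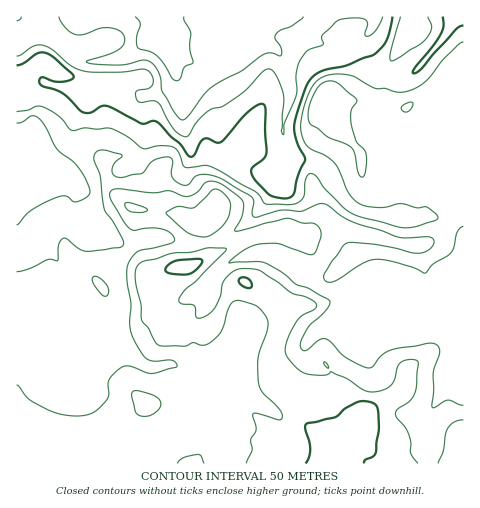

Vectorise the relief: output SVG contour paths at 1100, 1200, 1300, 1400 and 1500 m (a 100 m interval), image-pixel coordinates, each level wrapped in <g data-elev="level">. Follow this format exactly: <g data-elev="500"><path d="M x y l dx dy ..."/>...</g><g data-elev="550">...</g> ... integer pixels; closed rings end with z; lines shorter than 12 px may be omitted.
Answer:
<g data-elev="1100"><path d="M184 17l0 3 7 13-1 15 3 14-8 5-5 11-4 3-4-3-8-14-7-8-20-9 0-11 3-12-5-7"/></g><g data-elev="1200"><path d="M383 17l-7 13-8 6-3-1 3-11-4-5-11-1-14 2-17 15 1 10-13 4-5 4-7 13-2 10 1 18-13 30 0 10-3-3 2-37-6-18-4-5-3-2-7 3-15 16-12 10-13 8-10 3-6 3-11 11-7 12-3 2-6-2-6-5-16-28-6-1-12 1-3-2-2-5 1-4 12-3 5-4 0-7-6-7-6-1-25 3-33-1-12-5-19-17-11-4-8 1-12 9-4 1"/></g><g data-elev="1300"><path d="M17 123l5-1 10-6 3 0 5 3 6 8 11 21 16 13 8 10 6 10 3 11-3 5-10 5-3 0-6-5-4-1-17 5-18 11-12 13"/><path d="M463 42l-4 2-14 14-19 23-14 9-13 2-14-4-9 1-25-13-10-2-11 1-9 3-7 6-5 10-5 14-3 19 4 16 4 5 17 8 9 8 12 26 9 12 8 4 11 1 10 0 15-3 17 4 9-1 12 9 0 2-3 2-23 7-15 0-45-13-10-8-18-18-8-12-4-2-4 1-2 3-2 17-5 7-8 3-25-1-10-12-43-25-7-2-21 2-7-15-5-5-13-1-17 2-16-11-17-9-13 1-13-1-13 2-13-14-17-10-5 0-9 4-10 2"/><path d="M400 17l-9 35-1 5 1 4 9-4 20-13 6-5 6-11-4-11"/></g><g data-elev="1400"><path d="M463 405l-15-5-14 8-2-1 2-16-1-19 7-21-1-4-5-3-7-1-37 7-8 5-8 11-5 2-8-2-15-9-14-14-6-4-6 0-13 11-5 0-2-7 6-12 4-6 17-16 3-5-1-4-21-12-13-4-12-11-18-10-8-2-28 2 15-13 9-4 9-2 17 0 28 10 6 0 3-3 5-13-1-9-6-5-12-1-15-5-52 13 0-2 8-15 1-8-1-5-20-16-12-4-5 1-9 10-9 4-6 0-13-5-17 2-33-4-7 1-2 4 2 8 12 20 6 7 4 1 14-2 13 1 8 3 5 6 0 3-3 2-34 9-8 11-2 11 4 30-1 23 6 17 7 11 4 4 7 2 18-1 4 3 1 4-25 7-22-8-8 1-13 12-1 5 1 11-3 5-11 12-13 4-19-1-15-5-19-11-12-14"/><path d="M103 295l2 1 3-2 0-7-7-8-7-2-2 2 1 5z"/></g><g data-elev="1500"><path d="M364 463l1-3 7-3 4-4 3-27-2-20-5-3-9-2-6 1-10 5-12 10-29 7-1 4 5 21-1 9-3 5"/><path d="M245 287l6 0 0-4-4-5-6 0-2 2 0 3z"/><path d="M179 274l8 0 6-2 7-7 2-5-5-1-20 1-8 4-4 5 1 2 2 2z"/></g>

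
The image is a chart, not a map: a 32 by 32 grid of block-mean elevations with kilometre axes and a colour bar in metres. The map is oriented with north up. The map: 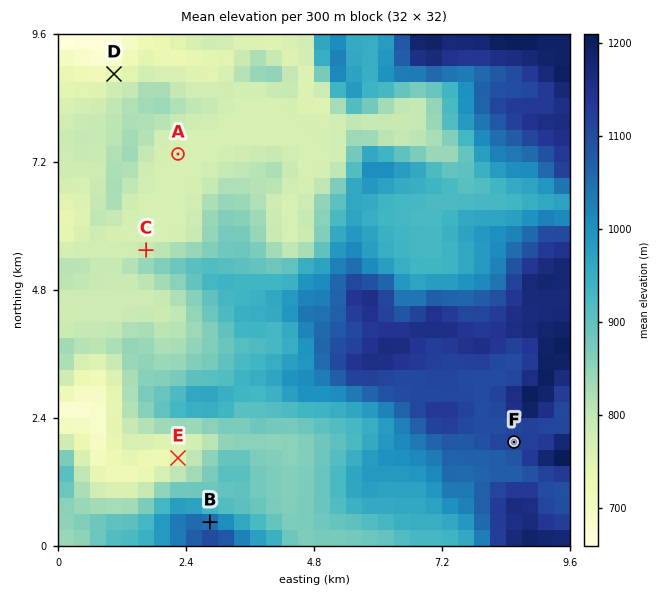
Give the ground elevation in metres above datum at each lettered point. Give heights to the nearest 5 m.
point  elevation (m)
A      770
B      1050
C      790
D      735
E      750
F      1120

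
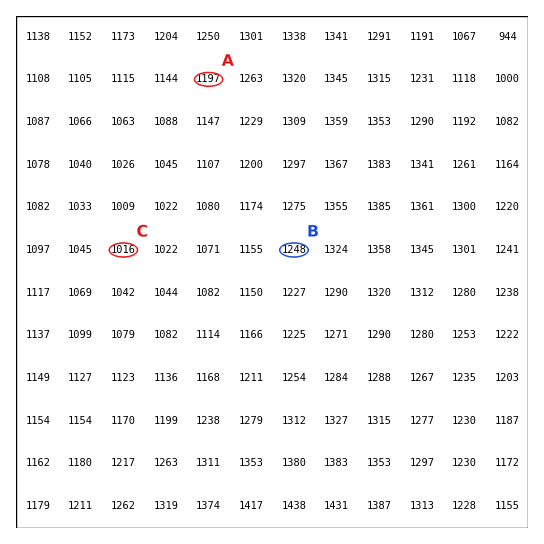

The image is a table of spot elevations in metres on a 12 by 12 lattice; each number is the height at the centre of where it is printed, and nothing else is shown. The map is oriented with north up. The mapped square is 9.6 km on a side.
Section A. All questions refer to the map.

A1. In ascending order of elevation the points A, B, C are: C A B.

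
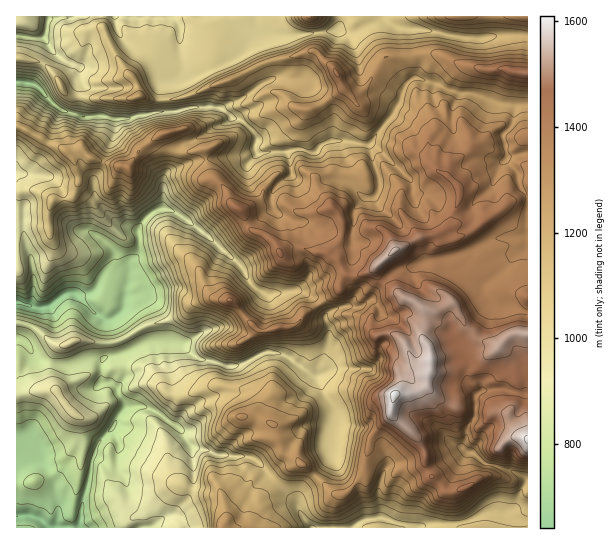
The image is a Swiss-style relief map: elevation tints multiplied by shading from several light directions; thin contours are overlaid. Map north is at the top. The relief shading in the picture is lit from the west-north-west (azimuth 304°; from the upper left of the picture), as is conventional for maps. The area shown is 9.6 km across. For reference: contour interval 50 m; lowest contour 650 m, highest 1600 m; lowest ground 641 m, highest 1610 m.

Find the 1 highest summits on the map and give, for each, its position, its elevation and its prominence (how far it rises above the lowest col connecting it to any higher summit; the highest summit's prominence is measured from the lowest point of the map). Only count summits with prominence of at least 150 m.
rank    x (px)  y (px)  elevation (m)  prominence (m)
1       395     394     1610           969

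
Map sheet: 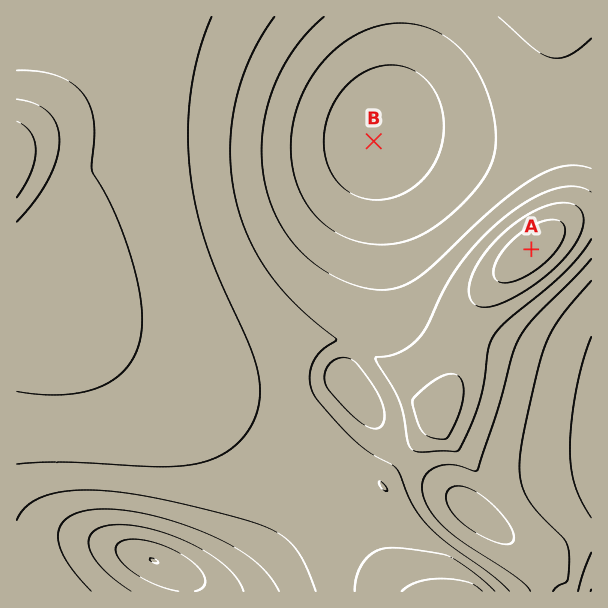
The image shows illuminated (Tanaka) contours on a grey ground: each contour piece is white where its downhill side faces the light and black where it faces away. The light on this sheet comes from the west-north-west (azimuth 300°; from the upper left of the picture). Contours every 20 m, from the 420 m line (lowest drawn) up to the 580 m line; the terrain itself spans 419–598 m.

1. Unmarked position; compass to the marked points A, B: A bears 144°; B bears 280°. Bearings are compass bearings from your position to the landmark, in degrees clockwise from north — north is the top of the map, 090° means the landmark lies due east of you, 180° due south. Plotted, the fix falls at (464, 157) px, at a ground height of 450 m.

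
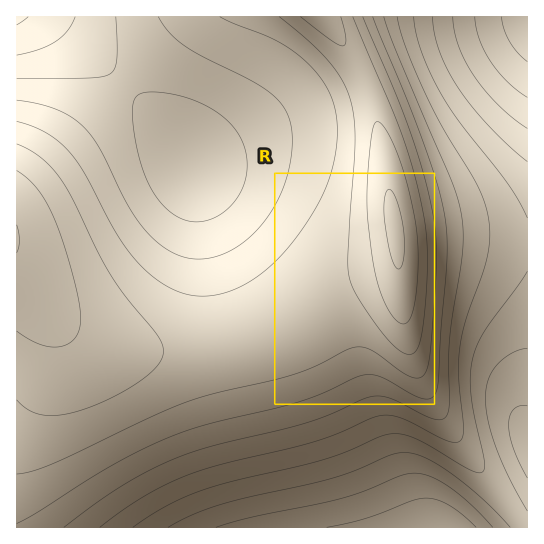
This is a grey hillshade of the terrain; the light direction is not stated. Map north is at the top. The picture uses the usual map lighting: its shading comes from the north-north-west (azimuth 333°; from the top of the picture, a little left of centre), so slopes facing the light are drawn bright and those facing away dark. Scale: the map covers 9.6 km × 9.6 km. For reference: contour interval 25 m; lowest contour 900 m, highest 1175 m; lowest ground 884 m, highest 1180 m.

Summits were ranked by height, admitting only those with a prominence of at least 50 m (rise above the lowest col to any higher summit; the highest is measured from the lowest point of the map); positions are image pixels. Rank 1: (394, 226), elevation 1180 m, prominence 296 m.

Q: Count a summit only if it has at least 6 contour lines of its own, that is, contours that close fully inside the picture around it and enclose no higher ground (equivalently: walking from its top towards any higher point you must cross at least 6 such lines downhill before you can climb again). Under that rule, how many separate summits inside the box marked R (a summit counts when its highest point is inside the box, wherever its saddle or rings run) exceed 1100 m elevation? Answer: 0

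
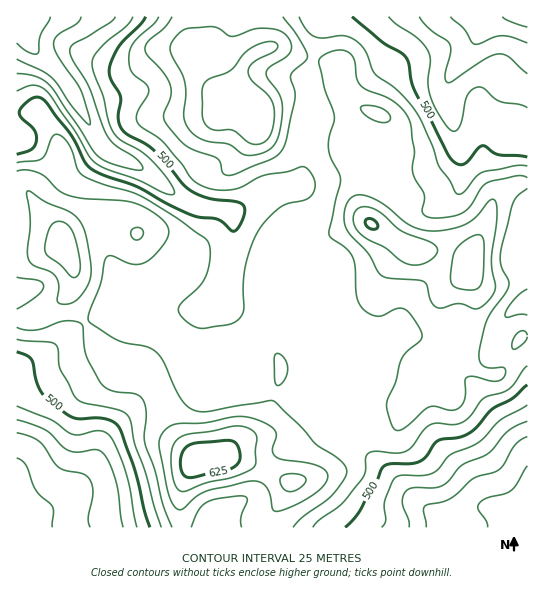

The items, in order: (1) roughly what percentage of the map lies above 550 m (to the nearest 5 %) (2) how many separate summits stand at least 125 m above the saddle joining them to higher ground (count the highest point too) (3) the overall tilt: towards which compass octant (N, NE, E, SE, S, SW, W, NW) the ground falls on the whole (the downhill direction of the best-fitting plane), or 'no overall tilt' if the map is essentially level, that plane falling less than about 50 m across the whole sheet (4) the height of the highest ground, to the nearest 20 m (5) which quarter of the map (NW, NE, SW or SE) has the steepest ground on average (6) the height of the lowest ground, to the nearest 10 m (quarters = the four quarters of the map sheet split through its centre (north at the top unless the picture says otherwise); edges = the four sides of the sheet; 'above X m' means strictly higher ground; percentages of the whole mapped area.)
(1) Ground above 550 m makes up about 35 % of the sheet.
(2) There is 1 summit with 125 m or more of prominence.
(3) There is no overall tilt: the best-fitting plane is nearly level.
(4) The highest ground is at about 640 m.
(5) The north-west quarter is the steepest part of the map.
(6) About 380 m is the lowest elevation on the sheet.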